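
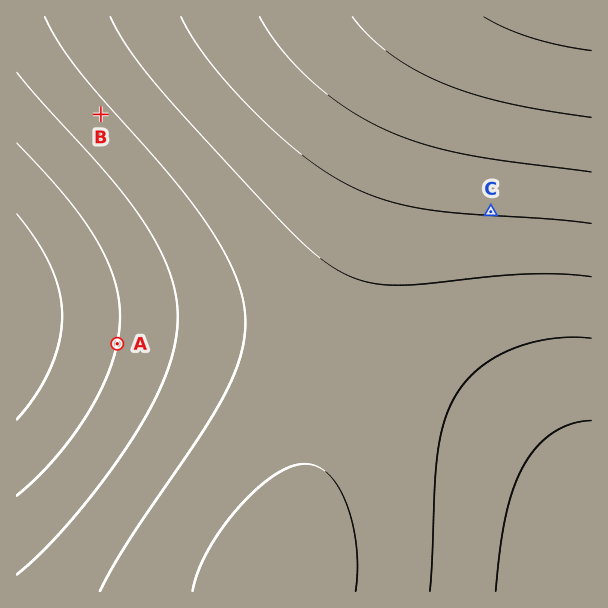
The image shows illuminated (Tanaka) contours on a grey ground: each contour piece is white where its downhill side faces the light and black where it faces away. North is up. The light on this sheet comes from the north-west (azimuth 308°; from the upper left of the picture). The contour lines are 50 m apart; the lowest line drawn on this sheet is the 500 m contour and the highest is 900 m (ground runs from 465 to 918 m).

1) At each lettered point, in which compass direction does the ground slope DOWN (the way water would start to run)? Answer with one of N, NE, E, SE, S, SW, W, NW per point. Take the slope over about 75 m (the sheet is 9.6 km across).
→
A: W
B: SW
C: S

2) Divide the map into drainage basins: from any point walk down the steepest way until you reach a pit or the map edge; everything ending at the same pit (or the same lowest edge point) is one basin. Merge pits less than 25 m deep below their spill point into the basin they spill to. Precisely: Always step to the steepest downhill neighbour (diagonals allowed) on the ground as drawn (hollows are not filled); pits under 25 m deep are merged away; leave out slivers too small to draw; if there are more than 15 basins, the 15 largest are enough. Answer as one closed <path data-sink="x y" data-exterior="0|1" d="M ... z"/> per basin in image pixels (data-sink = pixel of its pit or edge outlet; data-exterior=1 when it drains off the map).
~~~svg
<path data-sink="17 314" data-exterior="1" d="M467 16l-451 1 1 575 261-1 112-400 36-99 18-38z"/><path data-sink="591 591" data-exterior="1" d="M591 16l-123 0-5 5-19 33-32 71-22 66-40 145-38 132-18 72-14 41-1 11 313-1z"/>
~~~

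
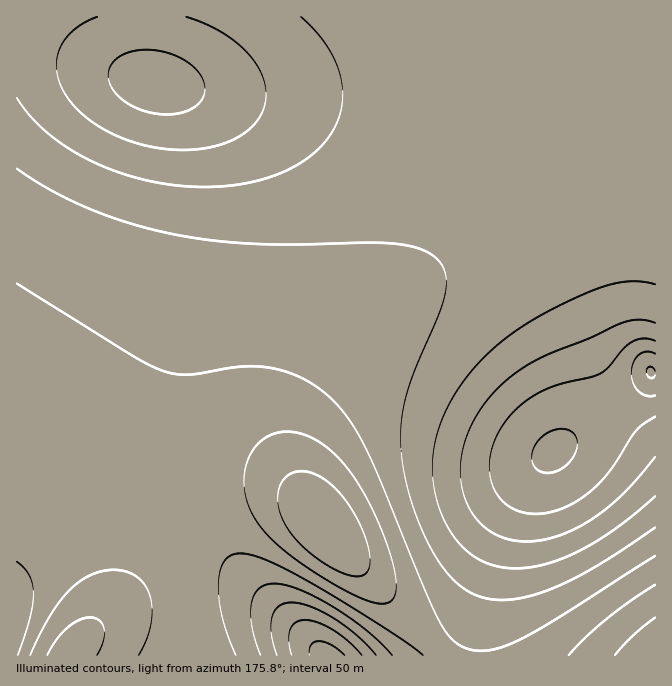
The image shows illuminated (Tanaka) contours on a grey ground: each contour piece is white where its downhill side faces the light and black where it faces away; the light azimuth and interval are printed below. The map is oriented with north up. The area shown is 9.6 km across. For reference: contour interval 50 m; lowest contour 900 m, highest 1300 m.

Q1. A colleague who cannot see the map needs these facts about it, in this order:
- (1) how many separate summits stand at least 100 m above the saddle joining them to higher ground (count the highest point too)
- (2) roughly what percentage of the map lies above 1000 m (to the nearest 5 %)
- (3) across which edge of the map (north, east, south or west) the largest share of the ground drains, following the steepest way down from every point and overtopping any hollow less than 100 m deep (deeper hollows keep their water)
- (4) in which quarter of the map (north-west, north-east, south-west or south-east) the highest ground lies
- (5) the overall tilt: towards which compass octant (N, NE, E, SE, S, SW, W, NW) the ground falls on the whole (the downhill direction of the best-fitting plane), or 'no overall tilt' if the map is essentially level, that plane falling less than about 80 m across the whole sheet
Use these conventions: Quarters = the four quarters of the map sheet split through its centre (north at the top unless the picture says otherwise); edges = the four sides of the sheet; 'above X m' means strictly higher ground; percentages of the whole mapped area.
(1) There are 3 summits with 100 m or more of prominence.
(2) Ground above 1000 m makes up about 75 % of the sheet.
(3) The largest share of the runoff leaves by the southern edge.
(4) Look to the south-east quarter for the highest ground.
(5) The general tilt is down to the south-west (the land rises towards the north-east).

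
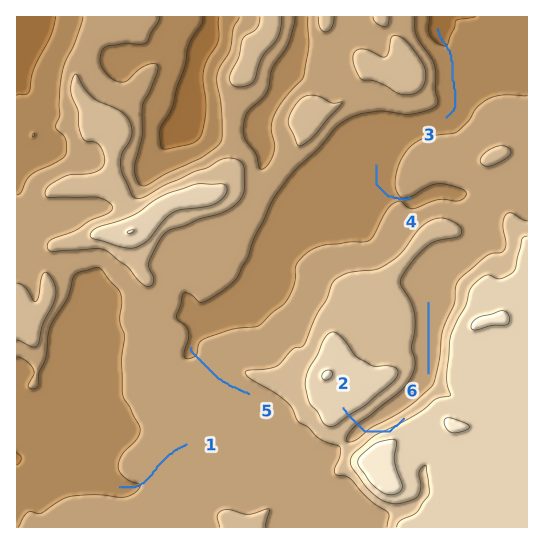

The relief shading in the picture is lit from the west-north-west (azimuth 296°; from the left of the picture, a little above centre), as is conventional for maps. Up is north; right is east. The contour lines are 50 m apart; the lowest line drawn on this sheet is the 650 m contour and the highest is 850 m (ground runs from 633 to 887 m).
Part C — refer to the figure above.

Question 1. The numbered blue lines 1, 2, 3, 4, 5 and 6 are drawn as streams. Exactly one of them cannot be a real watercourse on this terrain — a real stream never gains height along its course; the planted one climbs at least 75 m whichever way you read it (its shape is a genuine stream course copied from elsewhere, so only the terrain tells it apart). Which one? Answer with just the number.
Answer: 2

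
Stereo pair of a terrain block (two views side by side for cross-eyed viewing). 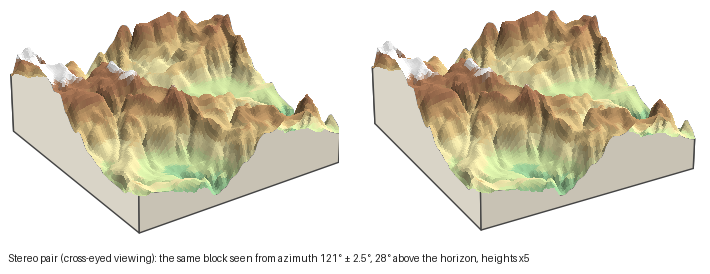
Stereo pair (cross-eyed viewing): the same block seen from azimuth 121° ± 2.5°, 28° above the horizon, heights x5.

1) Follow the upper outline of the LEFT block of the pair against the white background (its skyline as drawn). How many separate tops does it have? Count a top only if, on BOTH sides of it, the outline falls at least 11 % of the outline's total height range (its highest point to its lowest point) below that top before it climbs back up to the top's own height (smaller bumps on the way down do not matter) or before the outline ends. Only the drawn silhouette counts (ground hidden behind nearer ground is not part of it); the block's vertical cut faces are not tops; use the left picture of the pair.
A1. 3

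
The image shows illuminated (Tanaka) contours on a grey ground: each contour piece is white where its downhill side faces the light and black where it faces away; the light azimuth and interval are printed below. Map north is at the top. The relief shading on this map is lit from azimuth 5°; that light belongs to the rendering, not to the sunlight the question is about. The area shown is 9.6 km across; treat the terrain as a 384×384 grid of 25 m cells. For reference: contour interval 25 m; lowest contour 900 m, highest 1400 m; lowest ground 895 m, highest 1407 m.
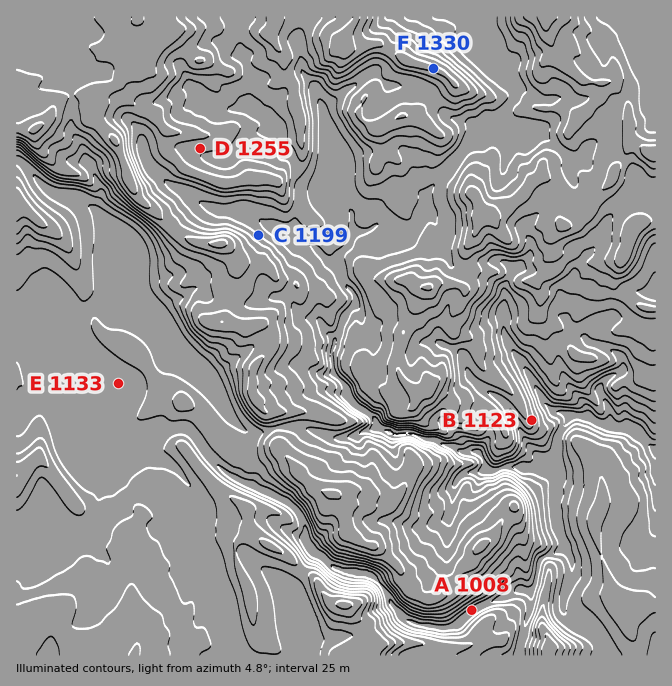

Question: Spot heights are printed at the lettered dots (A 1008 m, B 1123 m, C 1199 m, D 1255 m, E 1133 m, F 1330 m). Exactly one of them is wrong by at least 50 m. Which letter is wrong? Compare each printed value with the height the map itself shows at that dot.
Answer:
B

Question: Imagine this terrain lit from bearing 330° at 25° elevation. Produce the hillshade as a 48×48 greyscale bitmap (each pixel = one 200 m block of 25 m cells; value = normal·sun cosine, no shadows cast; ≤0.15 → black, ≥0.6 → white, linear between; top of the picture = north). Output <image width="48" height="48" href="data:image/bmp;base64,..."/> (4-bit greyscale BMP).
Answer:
<image width="48" height="48" href="data:image/bmp;base64,Qk32BAAAAAAAAHYAAAAoAAAAMAAAADAAAAABAAQAAAAAAIAEAAATCwAAEwsAABAAAAAAAAAAAAAAABEREQAiIiIAMzMzAERERABVVVUAZmZmAHd3dwCIiIgAmZmZAKqqqgC7u7sAzMzMAN3d3QDu7u4A////AIiZq7qpiImZmImZq7unec7sh1ftupmYh4iJqrqpmImZqImZmZmZrMzvuHbty6mYdpiJmqqqmZmZqYmZl1V4qWVb/Kjdu6mIdrqZmaqqmZmZqYmamYZHchAAjdvMipmZmMy6maqqmZmZmYmanv+XRXdABZu8a7qqqqvLqaqpmZmampmazv/oaJulIjV8esuqu6q7uqqpmZmqmYd72nZUmZrJICNKqbqpq6mru6qpmZmpmHeKthADiqrccRM1uqqZmpmaq6qpmZmqqZmadkV3earO1yNEiamImpmZiqqpmZmqqamIaJiZZonN7HJFmqmHeXmYeKupmYmqqamHh4d3VGi93aRFm7qHeFeYmau6mZmavLmWmId3U1et7+plnMqYd0aJqqu7qZmbu6hXq7mZlSSN//6onMqYiGV6qqq7upiqqHZ5vNy6uDIovv26q7qZh8iJmZmrqomoiJiru83Ly5h3hlR4qqqZh+yYmZiKu6qJm7u7zL7u/8l2ZyAjm7zLpsyomamIm7mZqpupl2fLinYxFnUTfu3bpqqYmaqYeIiZlkVnd2ZmEAEzRYZGa8mYZ5mZmZqpmHialnZnmrplcyJWiJV2RGZURpmZmZqqqqmaqZiZqshoqmJYiIeGMhZmVpmZmZmZqrqau4mYiXirq6dIh3iFZBJ6iJmZmZiJmqmYvHeIapqrq8tnd4l3hlE5mJmZmYiJmZhnnJVnWMurqbuGd4doiJdFiJmZmZmZmZZFZ5dndturp3l1doZneZl2iJmZmaqpmZd2iHd4db2rt1ZkZ4h2eHiIh4iZmamZmau6q7h3dW2quVV0NYqWeHeJiIiJiZmZmK3Lmal2d2mpiFRlIViGZ3ZomoiIiJmaqZu6h3eIiZepiZZ4QTiGR3dViYiIeJmaqpmZh3iZmqm83MuphlmoRXdiRnd3eJmauXdniImqmKu87924VUWpZYmUJGVWd5mamHeHiruql4y6vLvJQyJoZWrJIlVXeJmHaKzuyrqYiHq6qrq8dFZ4dEe7UGeZiIdTWKzv25d3iZiZiKqspmZ6mFWcpnq6mHUkiaqYh2VYmZiIh5qqu5ZpqpVqyoqWVWVHqoZTM0NXiZh3mIq7q8p3mqlXqZhCJWh4mGZ4dmZVeZp2eHneuc2niat1h6Q0WImYh3iszLuEaaumZ2au2a3aiau3ZmJFZneIh4mYq6qVaJqodmRL26ztp5q5ehM0VXdniHeHiqqWWJh1VmU2q6q9t3m6rXg1ZolliZmqmZmXaJeXRWh1eZiKuWeqqryGiYdmiau7uZmXaamsqIhkRomIrIaKmKu5moZWd4mImYiYeL2bzKhCNXqomqd5mJqqmph2RGd2aIiHVWy5mZh3eIqXeIh3mJmZmqmHZERXZ4h3RBOZZWirqqqnZ4mYmZqpmZmYZWdomYd3dTAmiJq7qZq6eJqpmZmZmZmZdFiYiIeIqXVGrMy6mZipiImpmZmpmZmYhlZ3iZd5zKeLzLuZmZeHZompmZmqmZmYiHd4irho3cd8zMupmqdnVWmZmQ=="/>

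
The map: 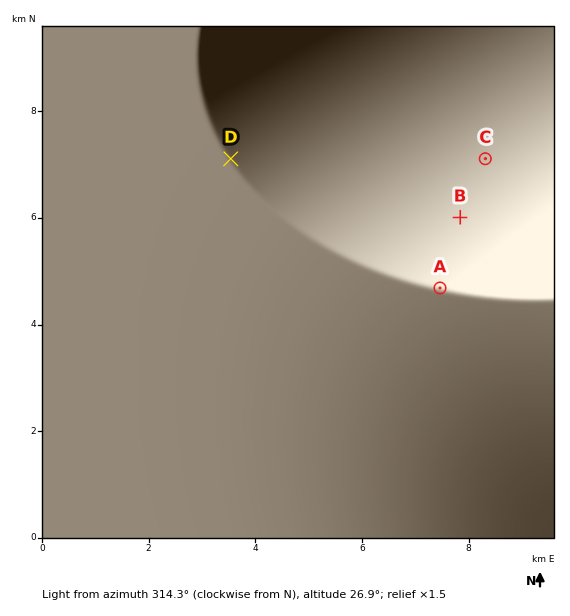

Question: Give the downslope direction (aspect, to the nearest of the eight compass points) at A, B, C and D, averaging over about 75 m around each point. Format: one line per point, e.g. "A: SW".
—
A: N
B: N
C: N
D: NE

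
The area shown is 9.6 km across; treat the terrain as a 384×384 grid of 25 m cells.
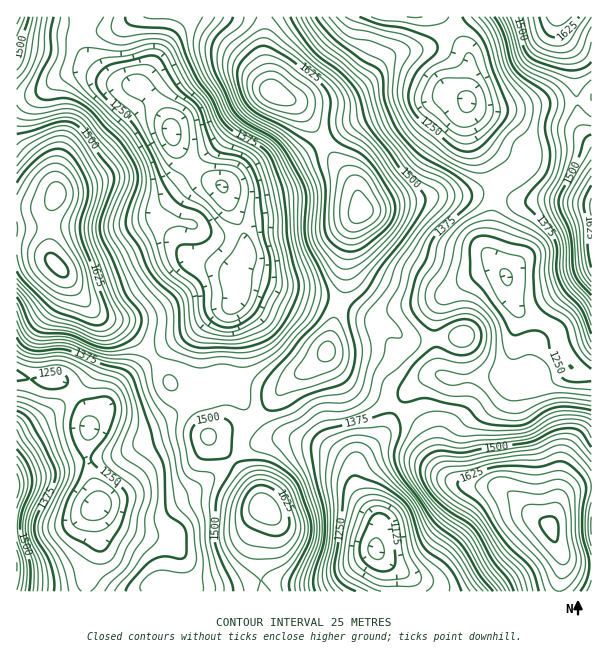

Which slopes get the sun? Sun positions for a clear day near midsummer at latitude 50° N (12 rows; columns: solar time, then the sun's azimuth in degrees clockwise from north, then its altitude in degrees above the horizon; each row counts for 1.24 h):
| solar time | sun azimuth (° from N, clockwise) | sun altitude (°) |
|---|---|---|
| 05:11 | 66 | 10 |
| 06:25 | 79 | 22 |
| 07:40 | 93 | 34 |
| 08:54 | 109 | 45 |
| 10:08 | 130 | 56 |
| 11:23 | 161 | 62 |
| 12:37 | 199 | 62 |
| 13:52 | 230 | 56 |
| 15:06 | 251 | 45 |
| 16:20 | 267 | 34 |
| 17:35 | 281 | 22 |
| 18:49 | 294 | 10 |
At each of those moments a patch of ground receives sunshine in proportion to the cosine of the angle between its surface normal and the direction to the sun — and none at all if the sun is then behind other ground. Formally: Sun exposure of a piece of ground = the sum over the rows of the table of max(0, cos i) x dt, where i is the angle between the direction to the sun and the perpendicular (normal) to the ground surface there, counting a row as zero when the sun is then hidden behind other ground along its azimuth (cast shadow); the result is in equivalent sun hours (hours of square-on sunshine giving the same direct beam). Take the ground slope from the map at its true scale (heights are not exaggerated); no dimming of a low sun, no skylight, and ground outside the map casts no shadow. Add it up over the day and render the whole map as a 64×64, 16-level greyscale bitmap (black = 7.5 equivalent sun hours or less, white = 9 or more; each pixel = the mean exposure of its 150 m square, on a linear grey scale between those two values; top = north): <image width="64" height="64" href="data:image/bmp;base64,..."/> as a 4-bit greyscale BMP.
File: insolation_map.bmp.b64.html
<image width="64" height="64" href="data:image/bmp;base64,Qk12CAAAAAAAAHYAAAAoAAAAQAAAAEAAAAABAAQAAAAAAAAIAAATCwAAEwsAABAAAAAAAAAAAAAAABEREQAiIiIAMzMzAERERABVVVUAZmZmAHd3dwCIiIgAmZmZAKqqqgC7u7sAzMzMAN3d3QDu7u4A////AKmruqmJqrzd3dzMu8zMy6mZhlQQAAE4qrzMu7u7zN3MmJqqupuYibzMu7zMzd3My6qHYgEjRXm8zMu8zMvM3cuHiZqqq6mJq7qJq8zN3d3LqphjI0V4nM3Mu7zMzMzdymVXiZmaqqqqqJq7zN3d3cuqmVNFZ4it3cy7vMzdzdynMjZ4mZiqqqqZq7vM3d3dy6qZREeHd73dzLu7zd3d2nUzNXiImYqqu6q7urzN3d3bqYg1WJh4vN3Mu7vN3d3JZFVnmYiIeKu8u7uqq83d3cuXd0VpmGmszMzLvM3c3bl2eJmqmHdnq7zczLqavd3duXZnRnmYiqvMzMu8zM3MuoeJqru6h2iqq93cy6ms3duWVXhXiaiqqrvMzMzMzLu5iKq7q8u4eaqqzNzLqZrMuXVFeXibqrqaq8zdzMy6qrqZqqu7zMqcu6q8zLqYeKqYZVZ5iau6upq83d3NzKqquqqqq7vMy83Mu7zNy6hmiHZUV4qqvMu6qrzN3MzLqqqqqomqq8zM3dzLu83cuXVVQzRpq8vN3Lqru7qpmZmZmZmYd4iZvN3d3My7zd3cp1RERoq8zMzMu6qZhmVVZ4mZmYdnd3is3M3dzMu83d3JdneJq7zNzMuqmYdUQzJFd4mZh2Z3iau6vN3My7zd3cuqqqu7zN3cypmYdkRDIiJFeJh2Z3iZq6mJvMzMvN3czMzLzMzd3d3LmZiHdlQyEBJGeId4iZqsuoiszMu7zMzN3dzd3d3d3dyqqqqphlQxESRXh3iaq7y7qJvMy6qqvMzd3d3d3d3d3cu7u7uph1VDNEVmZ5q7zLupq8zMupmrvM3d3d3d3d3d3Lu7u7upiIZEQzRWirzNu7urzN3cuqu8zd3d3d3d3d3Lu6mau7qqqFRDM2eJq93MzLvM3d3MzMzM3d3d3d3czMy6qZmqq7u6hlRViaqrzdzcy8zd3MzMzMvN3d3d3czMzLqqqqqrzMy6dnirqrvN3N3Mu8zMzMzMu7zd3d3czMzcy7zMzLzMzdupmszLzd3czdzMu7u8zLuqmrzd3cy8zdzM3d3dzMzMy6vN3Lu8zMu83dy6qZmZmZiIms3dy7zN3d3d3d3MvMu6u83Lqqq6qrzN3LmHZlVWd3eJvNy7vM3d3d3d3curzLuszMy6qqqrvNzLqYdkMjVmZniaupq7zd3M3d3cuqrMubzLvMuqq7zN3Mu6mGUzRWZVVniamqvN3LvMzMqqq7qZu6qs3Lu83dzMy7updVVVeHZWZ5qqvMzLqqmJmIh4iJq7qqvNzM3cupqruqmYdmVomHeIq7vMzLqZl2ZmU2mqvNyqq83d3dqGZ5mqmaqImImZiJmszM3cu6qZh3YkerzN3Lq7zN3duGZ4iIiJqYmqmYiJmrzd3czMuqmZlkV6vMzMu7vN3dyXeJmHZWiXiKupmZqqvd3czMy7y6l1VnervLu6vM3dyoeJmXZUV3Z4q7qqu7vN3dzMy8zMuoZniIu6qru8zdyod4iIdmZ4Z4irqqu7u83d3MzMzMzLl3iYipmZq7zNy4ZniImIiaqImauqqru7zd3dzMzMzMyHiampiIiau7y5dWZ4mZmru6maq7u6q7vN3d3MzMy7u4iaqsqYd4mqqql2ZmeIibu8uqqry7qqq83d3czMzMzLqaq8zLqYiau7uph3eIeKvLzKmZvLqpmbzd3czMzMzMzLu83dy6mJvMzLqZmqmZq7u8hnm7qpmIm83d3MvMzN3dy83d3MuprM3dy6qru6qqqapEabu6mYiJvN3cu7zN3d3c3d3cu7u7zN3Muqu7u7qYhSR5q7upiImrzLqqvM3c3d3d3My7u7q7zcu6q7u8uphERpqqu6qYiavMqImqzMzMzdzLu5mZmau8upqru7u6hmZoq7uru6qqq8uXd4mrqqu8zLuYdmeImquYiau7qpdWiJq8y7u7q7uruoZVZ4h3iazMy5dlZnZ4mYd3iZiIU1iavM3Lu7u7zLuoZVVWdlVom7zMqYd3ZmeJh3Z3ZmMTWazMzcy6q7zMypdVVmZlRFeavMy6mIh4dniHZmdlMAJprN3MzLurzMy6h2VVZmZWeJmrzLuqmZl2aIdlZlUAA4q7zdzLqqvd3Kh2VERWZ2eJmavMu7u7qXVWdlVVQwEmq7vMzKqavN3cmHZURFZmZ4mIiby8u7uoZDRVRERCE1i7u7u6qZrN3dupiGZmZmZomZd4mru6u6h1MjRERFNWisqqqqqqq83dy7upiHdmZoqpmYmaqpmrqpdURDI1dXmryrqqqqvM3dy7u7mId2d4iJqqu7u6qry7updlM0eHibzbu6qarN3dy7uqmYiImod5qrvMzMy7zLzLqYdmipiavNy7qqmrzLqZmYd4mZq7iIq8zMzN3czNzcypiJq8urvMzLu7qqqqmId2VWiaq8uJrMzMzMzd3d3dzMuqvMzbzMzMu7uqmZmIdkNEV4mrzJq8zMy7zMzN3dzMzMvMzd3MzMu7u6mZmHdkM0VnirzNuru7y7q8zMzd3LzMzMzN3MvMy7u6mJmYdlM0VXmrvMzbqqvKqqvMzd3Lu7u7vN3d3M3LuqqYiZh2ZVZWiru7u8yprMqpms3d3Mu7q7vN3d3czdy6mZiImYhlZmeamYiZq8q8yqmazd3MzLu7vMzM3d3d3LqYmZmqmGVmeZhmZ3irzMzbqqq83dzLqry8u7vN3d3dy6mru7uodneIhkRWeKu8zcy6qrzd3M"/>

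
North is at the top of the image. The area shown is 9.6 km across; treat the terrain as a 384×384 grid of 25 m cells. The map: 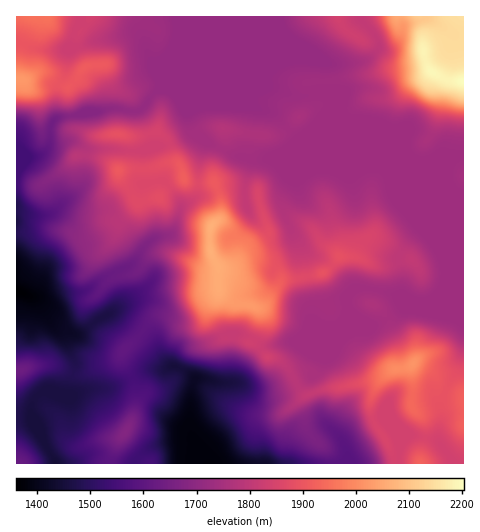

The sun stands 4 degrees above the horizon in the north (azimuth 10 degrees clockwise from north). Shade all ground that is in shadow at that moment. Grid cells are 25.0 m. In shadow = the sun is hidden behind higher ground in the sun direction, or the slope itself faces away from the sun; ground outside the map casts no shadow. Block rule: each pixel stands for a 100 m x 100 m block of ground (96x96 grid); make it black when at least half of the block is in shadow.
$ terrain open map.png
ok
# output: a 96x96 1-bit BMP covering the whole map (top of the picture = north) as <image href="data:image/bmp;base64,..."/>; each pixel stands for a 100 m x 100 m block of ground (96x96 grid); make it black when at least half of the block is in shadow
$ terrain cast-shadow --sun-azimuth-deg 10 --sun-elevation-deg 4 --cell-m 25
<image width="96" height="96" href="data:image/bmp;base64,Qk2+BAAAAAAAAD4AAAAoAAAAYAAAAGAAAAABAAEAAAAAAIAEAAATCwAAEwsAAAIAAAAAAAAA////AAAAAAAB///f////////8A4B////////////8A8B////////////+A8B4////////////B8BgP///////////z8AAAP////////////wGAD////////////4HAAP///////////8PgAP//////////j8P8AP//////////D8P/AP/////////AD8P/wP////P///+AD+f/4f////n///+AD///8f////7///+AD///+f////4////AD/////////8H///gD/////////8AP//gD/////////4AAf/wD/////////4AAD/4D/////////wAAB/4AP////////wAAADwAAf///////ggAAAcAAf//////+BwAAAOAA///////+DwAAAADD////////v+AAAAD///////////wAAAD///////////8GAAD////////////PwAD/////////////4AD//////////////gD//////////////wD/////////P////wD////////+f////wD////////gf////wD///////wAf////wD///////AAf////4D//////gAAf////4D/////+AAAf////4D//////AAAP////4D//////AAAB////4D//////gAAAP///8D//////gAAAA///8D//////MAAAA/7/8D/////8MAAAA/D/8D/////w8AAAGAD/8D//P//x4AAAOAD/+D//f///wAAAYAD/+D/+f///5gAAwAD/+D/8////5wAAwAD/+D/5////7wABgAD/+D/5////xwABAAD//D//////BgAAAAD//D/////+AAAAAAD//D/////+AAwAAAD//D/////+AAwAAAH//D///+PfAAwAAAv//j///8Ef4AgAAB///j///8Af8AAAAB///j///8Af+AAAAB///j///4Af8AAAAB///j///4A+AAAAAB///z///4H4AAAAAB///z///wHwAAAAAB///z///ABwAAAAAB///z//+AAAAAAAAB///z///AAAAAAAAA///7/8f+AAAAOAAA///7////gAAg/AAA///7////wADj/AAA///7////uAHn8AAA//////gwAAHAAAAA//////wAAAEAACAA//////8AAAAAACAA///////AAAAAAAAA///////8AAAAAAAB////////AAAAAAAB////////gAAAAAAB////////gAAAAAAA///////+QAAAAAAcf//////4AAAAAAB+f///gz/wAAAAAAD////+DA/wAAAAAAD////8HAfwAAAAAAH///+ACAf4AAAAAAH/f/4AAAfwAAAAAAP///wAAAAAAAAAAA////gAAAAAAAAAAA////gADgAAAAAAAB////gA/wAAAAAAAD////AD/4AAAAAAAD///8AD/4AAAAAAAD//P8AD/4cAAAAAAH/8P+AD/wfAAAAAAH/4P+AD/gPAAAAAAP/gP+AD+AAAAAAAAH/gf/ADgAAAAAAAAB2AP/gA="/>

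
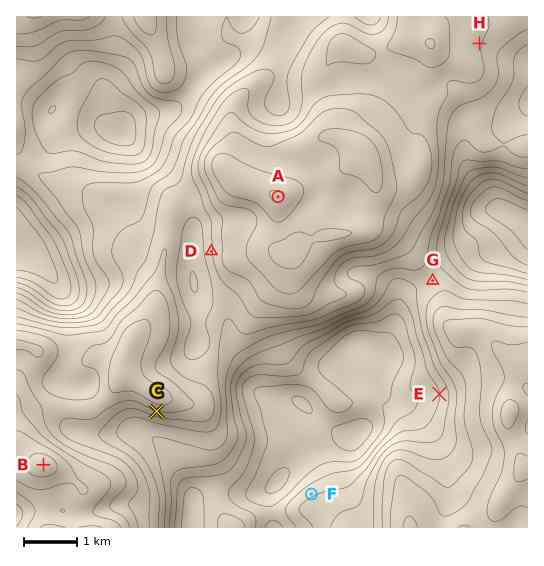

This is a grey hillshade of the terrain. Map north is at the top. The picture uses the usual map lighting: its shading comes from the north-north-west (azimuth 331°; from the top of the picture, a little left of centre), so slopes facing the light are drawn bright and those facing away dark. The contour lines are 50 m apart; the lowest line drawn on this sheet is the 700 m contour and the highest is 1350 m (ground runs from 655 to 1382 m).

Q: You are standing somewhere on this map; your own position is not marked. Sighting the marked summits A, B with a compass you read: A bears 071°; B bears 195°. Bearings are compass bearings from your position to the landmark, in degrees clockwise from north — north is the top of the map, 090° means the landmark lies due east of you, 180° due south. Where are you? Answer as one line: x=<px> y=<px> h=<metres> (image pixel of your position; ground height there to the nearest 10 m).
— x=99 y=258 h=960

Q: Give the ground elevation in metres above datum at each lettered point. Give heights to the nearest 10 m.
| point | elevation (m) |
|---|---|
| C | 1150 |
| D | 1090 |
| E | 900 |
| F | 890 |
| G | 970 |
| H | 1110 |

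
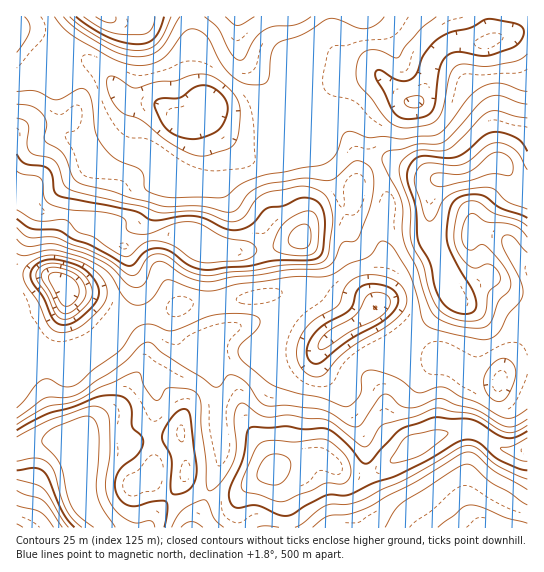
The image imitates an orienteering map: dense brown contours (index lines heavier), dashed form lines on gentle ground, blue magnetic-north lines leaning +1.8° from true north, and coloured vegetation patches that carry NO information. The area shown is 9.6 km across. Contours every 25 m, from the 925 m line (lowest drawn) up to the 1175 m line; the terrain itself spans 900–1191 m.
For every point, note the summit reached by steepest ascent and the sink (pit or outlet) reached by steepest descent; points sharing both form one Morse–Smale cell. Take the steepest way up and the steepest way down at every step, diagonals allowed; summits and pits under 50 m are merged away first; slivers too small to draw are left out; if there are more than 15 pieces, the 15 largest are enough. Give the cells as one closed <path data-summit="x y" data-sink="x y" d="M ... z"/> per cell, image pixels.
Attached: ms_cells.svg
<path data-summit="301 238" data-sink="201 111" d="M26 31l-10 0 0 160 7 2 16 18 8 2 22 2 17 8 16 0 9 16 10 6 6 0 11-5 16-4 31-1 32 14 22 3 26-3 29-8 7-4 6-11 8-9 31-6 7-6 3-11 1-28-2-12-9-11-5-3-30 0-5 8-28 9-25 2-8-3-44-44-7 5-15 3-21-16-28-3-10-7-9-15-18-16-24-8-24-16z"/><path data-summit="74 446" data-sink="65 287" d="M22 272l-6 1 0 174 5 1 13-5 20-3 16 3 5 6 2 9 4 40 6 9 18 21 88 0 16-37 14-38-4-40-30 0-7 10-1-10-6-12-16-17-5-3-7 0-9 4-21 23 8-13 3-8 12-14 7-22 0-9-11-21 0-4-23-2-18-14-26-9-11-12-8-4z"/><path data-summit="271 469" data-sink="375 307" d="M375 309l-41 26-20 17-72 1-16 7-12 8-4 0 7 18 0 24 2 2 18 1 8 6 24 38 4 11 8-4 37-8 9 4 18 13 20 3 16-7 32-22 26-12 20-6 16 2 23 16 9 4 18 0 3-2-1-82-13 1-8 4-7 9-28-5-30-19-26-6-13-7z"/><path data-summit="271 469" data-sink="487 527" d="M471 429l-12 0-26 8-11 7-9 3-32 22-16 7-20-3-18-13-9-4-41 9-27 19-7 9-6 12 2 22 288 1 1-78-25-1-22-16z"/><path data-summit="498 162" data-sink="375 307" d="M393 161l-16 4 10 29 0 15-6 16 0 17 4 11 0 16-5 18-1 15-4 7 21 29 10 9 35 10 30 19 28 5 10-22 19-25 0-143-13-4-9 6-14 16-11 22 0 18 7 28-33 18-6-6-6-28-12-24-2-39 3-11 6-7 3-1-14-2-10-6z"/><path data-summit="301 238" data-sink="375 307" d="M377 165l-8 4-10 10-3 6-1 16-6 8-34 8-8 9-8 13-17 6-17 4-30 3-26-5-24-12-31 1-29 9 12 40-2 30 38-6 21-6 19 0 38-4 22-6 18 0 8 4 8 8 12 18 12 14 30-17 12-9 6-9 1-15 5-18 0-16-4-11 0-17 6-16 0-15z"/><path data-summit="106 17" data-sink="201 111" d="M237 16l-90 0-4 8-21-1-13-7-92 0-1 14 18 3 35 22 24 8 18 16 9 15 10 7 28 3 21 16 15-3 7-5 44 44 8 3 25-2 28-9 5-7-16-2-6-4-6-28-18-25-22-23-6-14z"/><path data-summit="498 162" data-sink="415 102" d="M527 31l-29 6-11 6-34 0-11 5-11 17-3 14-8 19-5 5-13 0-13 6-16 14-4 11 0 13 7 18 17-4 24 10 10 6 23 3 21-4 23-13 7 0 7 7 8 13 11 8z"/><path data-summit="106 17" data-sink="415 102" d="M487 16l-249 0-1 29 6 14 22 23 18 25 6 28 6 4 15 1-1-19 4-15 18-19 11-6 36-6 27 25 10 3 10-16 6-22 11-17 11-5 34 0 4-2 1-6z"/><path data-summit="74 446" data-sink="375 307" d="M291 293l-18 0-22 6-38 4-19 0-21 6-35 6-2 6 9 17 2 13-7 22-12 14-8 16 18-18 9-4 7 0 5 3 16 17 6 12 1 10 7-10 25 0 5-2-2-25-7-18 4 0 12-8 16-7 64 0 11-2 14-14-12-14-12-18-8-8z"/><path data-summit="301 238" data-sink="65 287" d="M19 192l-3 1 0 78 34 5 8 4 11 12 26 9 18 14 21 1 3-17 0-14-12-38-14-8-9-16-16 0-23-10-21-1-10-7-9-12z"/><path data-summit="498 162" data-sink="65 287" d="M501 163l-7 0-27 14-29 3-6 7-3 11 2 39 12 24 6 28 6 6 33-18-7-28 2-23 13-23 10-10 13-7z"/><path data-summit="74 446" data-sink="17 527" d="M57 440l-23 3-18 6 0 78 87 1 1-2-17-19-6-9-2-32-6-20-3-3z"/><path data-summit="301 238" data-sink="415 102" d="M378 75l-36 6-11 6-18 19-4 15 2 19 30 0 11 9 5 17 0 18 4-7 15-12-7-18 0-13 7-15 13-10 13-6 10-1-7-2z"/><path data-summit="271 469" data-sink="65 287" d="M227 412l-8 1 4 40-16 45-11 20-2 10 44 0-1-23 6-12 7-9 22-15-3-12-24-38-8-6z"/>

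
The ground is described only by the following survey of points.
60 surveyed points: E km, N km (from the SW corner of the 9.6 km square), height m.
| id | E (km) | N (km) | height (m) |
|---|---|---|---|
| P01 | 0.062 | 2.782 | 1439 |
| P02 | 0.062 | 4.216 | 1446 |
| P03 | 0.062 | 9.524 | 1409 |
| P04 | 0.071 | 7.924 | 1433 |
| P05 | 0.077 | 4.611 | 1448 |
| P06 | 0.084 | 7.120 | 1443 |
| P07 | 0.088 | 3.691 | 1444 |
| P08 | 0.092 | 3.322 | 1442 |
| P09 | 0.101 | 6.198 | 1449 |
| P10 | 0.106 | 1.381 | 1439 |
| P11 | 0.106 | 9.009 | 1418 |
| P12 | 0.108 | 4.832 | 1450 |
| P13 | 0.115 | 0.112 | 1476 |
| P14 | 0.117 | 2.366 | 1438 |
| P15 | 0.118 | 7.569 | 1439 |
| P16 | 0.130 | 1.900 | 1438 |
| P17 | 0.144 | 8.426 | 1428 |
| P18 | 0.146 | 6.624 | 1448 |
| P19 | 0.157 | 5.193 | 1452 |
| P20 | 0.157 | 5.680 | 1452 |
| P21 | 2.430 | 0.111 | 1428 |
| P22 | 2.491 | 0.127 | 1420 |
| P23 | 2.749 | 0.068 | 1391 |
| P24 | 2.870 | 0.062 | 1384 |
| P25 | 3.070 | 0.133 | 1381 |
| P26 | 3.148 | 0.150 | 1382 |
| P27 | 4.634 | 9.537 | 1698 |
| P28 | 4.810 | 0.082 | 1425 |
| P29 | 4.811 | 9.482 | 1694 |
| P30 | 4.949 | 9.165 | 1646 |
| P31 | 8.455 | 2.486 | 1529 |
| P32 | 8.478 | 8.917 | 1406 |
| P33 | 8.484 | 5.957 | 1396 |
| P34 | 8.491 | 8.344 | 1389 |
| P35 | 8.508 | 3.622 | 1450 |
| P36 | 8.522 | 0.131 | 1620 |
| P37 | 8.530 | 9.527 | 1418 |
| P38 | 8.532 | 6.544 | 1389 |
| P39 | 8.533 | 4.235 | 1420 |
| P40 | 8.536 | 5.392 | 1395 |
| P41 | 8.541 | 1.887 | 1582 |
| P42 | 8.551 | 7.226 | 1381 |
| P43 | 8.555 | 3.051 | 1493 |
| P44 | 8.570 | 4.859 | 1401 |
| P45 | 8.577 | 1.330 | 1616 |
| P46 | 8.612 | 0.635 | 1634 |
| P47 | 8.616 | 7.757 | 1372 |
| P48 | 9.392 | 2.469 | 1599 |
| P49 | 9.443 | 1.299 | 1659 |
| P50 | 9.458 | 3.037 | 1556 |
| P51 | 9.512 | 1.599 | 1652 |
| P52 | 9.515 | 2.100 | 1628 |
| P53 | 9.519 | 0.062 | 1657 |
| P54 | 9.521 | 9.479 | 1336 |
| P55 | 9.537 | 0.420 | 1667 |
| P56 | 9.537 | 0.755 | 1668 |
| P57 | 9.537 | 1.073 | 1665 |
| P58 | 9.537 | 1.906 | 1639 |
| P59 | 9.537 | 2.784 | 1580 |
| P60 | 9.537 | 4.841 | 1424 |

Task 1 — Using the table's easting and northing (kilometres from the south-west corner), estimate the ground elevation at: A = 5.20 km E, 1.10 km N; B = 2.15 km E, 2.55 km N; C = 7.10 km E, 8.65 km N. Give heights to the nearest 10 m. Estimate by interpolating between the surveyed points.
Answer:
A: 1390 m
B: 1460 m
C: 1520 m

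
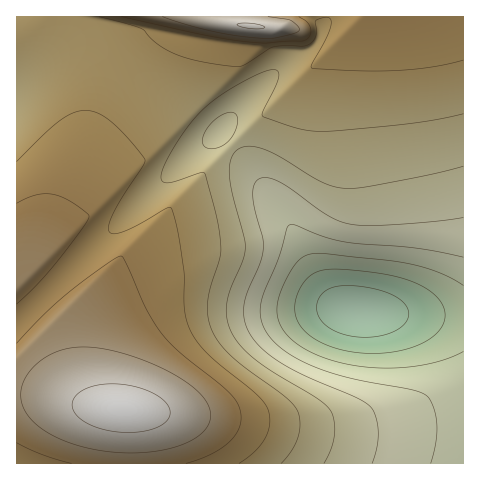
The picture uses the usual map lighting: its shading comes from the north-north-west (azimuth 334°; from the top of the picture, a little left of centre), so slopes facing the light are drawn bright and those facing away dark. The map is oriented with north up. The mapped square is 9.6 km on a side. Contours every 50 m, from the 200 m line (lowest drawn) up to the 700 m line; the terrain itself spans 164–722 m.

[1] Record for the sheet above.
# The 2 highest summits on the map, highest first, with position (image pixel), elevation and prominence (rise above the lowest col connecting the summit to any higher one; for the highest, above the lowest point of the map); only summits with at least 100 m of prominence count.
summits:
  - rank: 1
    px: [123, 410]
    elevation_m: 722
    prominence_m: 558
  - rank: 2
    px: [251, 26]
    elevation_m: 703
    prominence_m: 166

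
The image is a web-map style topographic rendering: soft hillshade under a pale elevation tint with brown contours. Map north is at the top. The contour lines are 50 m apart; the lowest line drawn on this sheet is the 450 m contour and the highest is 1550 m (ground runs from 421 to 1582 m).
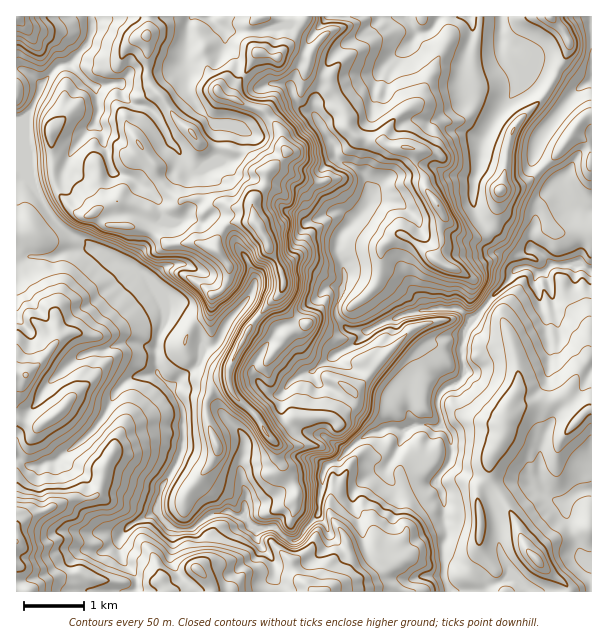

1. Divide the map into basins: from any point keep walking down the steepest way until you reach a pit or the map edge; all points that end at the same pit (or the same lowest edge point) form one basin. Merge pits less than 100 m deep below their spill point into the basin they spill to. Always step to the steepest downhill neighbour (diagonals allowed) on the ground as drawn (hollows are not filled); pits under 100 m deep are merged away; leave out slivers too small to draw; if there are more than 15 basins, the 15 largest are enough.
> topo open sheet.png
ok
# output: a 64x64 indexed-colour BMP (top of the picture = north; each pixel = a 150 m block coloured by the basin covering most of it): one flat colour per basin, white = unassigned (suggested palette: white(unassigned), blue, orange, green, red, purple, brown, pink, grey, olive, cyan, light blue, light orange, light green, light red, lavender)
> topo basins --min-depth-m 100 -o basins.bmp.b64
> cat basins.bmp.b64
<image width="64" height="64" href="data:image/bmp;base64,Qk12CAAAAAAAAHYAAAAoAAAAQAAAAEAAAAABAAQAAAAAAAAIAAATCwAAEwsAABAAAAAAAAAA////ALR3HwAOf/8ALKAsACgn1gC9Z5QAS1aMAMJ34wB/f38AIr28AM++FwDox64AeLv/AIrfmACWmP8A1bDFABERERERERERERERERERERERERERERERERERERERERIiERERERERERERERERERERERERERERERERERERERERIiIRERERERERERERERERERERERERERERERERERERERIiIhERERERERERERERERERERERERERERERERERERERIiIiERERERERERERERERERERERERERERERERERERERIiIiIRERERERERERERERERERERERERERERERERERERIiIiIhEREREREREREREREREREREREREREREREREREREiIiIiERERERERERERERERERERERERERERERERERERESIiIiIRERERERERERERERERERERERERERERERERERESIiIiIhERERERERERERERERERERERERERERERERERERIiIiIiERERERERERERERERERERERERERERERERERERIiIiIiIRERERERERERERERERERERERERERERERERERIiIiIiIhEREREREREREREREREREREREREREREREREREiIiIiIiERERERERERERERERERERERERERERERERERESIiIiIiIRERERERERERERERERERERERERERERERERERIiIiIiIhEREREREREREREREREREREREREREREREREREiIiIiIiERERERERERERERERERERERERERERERERERERIiIiIiIREREREREREREREREREREREREREREREREREREiIiIiIhERERERERERERERERERERERERERERERERERESIiIiIiERERERERERERERERERERERERERERERERERERIiIiIiIRERERERERERERERERERERERERERERERERERESIiIiERERERERERERERERERERERERERERERERERERERERERERERERERERERERERERERERERERERERERERERERERERERERERERERERERERERERERERERERERERERERERERERERERERERERERERERERERERERERERERERERERERERERERERERERERERERERERERERERERERERERERERERERERERERERERERERERERERERERERERERERERERERERERERERERERERERERERERERERERERERERERERERERERERERERERERERERERERERERERERERERERERERERERERERERERERERERERERERERERERERERERERERERERERERERERERERERERERERERERERERERERERERERERERERERERERERERERERERERERERERERERERERERERERERERERERERERERERERERERERERERERERERERERERERERERERERERERERERERERERERERERERERERERERERERERERERERERERERERERERERERERERERERERERERERERERERERERERERERERERERERERERERERERERERERERERERERERERERERERERERERERERERERERERERERERERERERERERERERERERERERERERERERERERERERERERERERERERERERERERERERERERERERERERERERERERERERERERERERERERERERERERERERERERERERERERERERERERERERERERERERERERERERERERERERERERERERERERERERERERERERERERERERERERERERERERERERERERERERERERERERERERERERERERERERERERERERERERERERERERERERERERERERERERERERERERERERERERERERERERERERERERERERERERERERERERERERERERERERERERERERERERERERERERERERERERERERERERERERERERERERERERERERERERERERERERETMxERERERERERERERERERERERERERERERERERERERERMzMREREREREREREREREREREREREREREREREREREREREzMzERERERERERERERERERERERERERERERERERERERERMzMxEREREREREREREREREREREREREREREREREREREREzMzMRERERERERERERERERERERERERERERERERERERETMzMxERERERERERERERERERERERERERERERERERERERMzMzMRERERERERERERERERERERERERERERERERERERETMzMzEREREREREREREREREREREREREREREREREREREREzMzMxERERERERERERERERERERERERERERERERERERERMzMzERERERERERERERERERERERERERERERERERERERETMzMRERERERERERERERERERERERERERERERERERERERMzMxERERERERERERERERERERERERERERERERERERERETMzEREREREREREREREREREREREREREREREREREREREREzMRERERERERERERERERERERERERERERERERERERERETMxERERERERERERERERERERERERERERERERERERERERMzEREREREREREREREREREREREREREREREREREREREREzMRERERERERERERERERERERERERERERERERERERERETMxERERERERERERERERERERERERERERERERERERERETMz"/>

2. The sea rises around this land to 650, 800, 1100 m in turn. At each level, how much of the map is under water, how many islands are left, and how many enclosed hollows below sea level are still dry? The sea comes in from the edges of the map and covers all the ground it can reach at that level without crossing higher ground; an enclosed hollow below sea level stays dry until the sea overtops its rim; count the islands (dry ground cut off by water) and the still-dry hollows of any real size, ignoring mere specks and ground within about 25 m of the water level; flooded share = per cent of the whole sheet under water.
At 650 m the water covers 13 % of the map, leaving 0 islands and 0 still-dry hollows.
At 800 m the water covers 30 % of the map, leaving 2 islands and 0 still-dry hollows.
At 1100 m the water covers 66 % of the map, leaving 1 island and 0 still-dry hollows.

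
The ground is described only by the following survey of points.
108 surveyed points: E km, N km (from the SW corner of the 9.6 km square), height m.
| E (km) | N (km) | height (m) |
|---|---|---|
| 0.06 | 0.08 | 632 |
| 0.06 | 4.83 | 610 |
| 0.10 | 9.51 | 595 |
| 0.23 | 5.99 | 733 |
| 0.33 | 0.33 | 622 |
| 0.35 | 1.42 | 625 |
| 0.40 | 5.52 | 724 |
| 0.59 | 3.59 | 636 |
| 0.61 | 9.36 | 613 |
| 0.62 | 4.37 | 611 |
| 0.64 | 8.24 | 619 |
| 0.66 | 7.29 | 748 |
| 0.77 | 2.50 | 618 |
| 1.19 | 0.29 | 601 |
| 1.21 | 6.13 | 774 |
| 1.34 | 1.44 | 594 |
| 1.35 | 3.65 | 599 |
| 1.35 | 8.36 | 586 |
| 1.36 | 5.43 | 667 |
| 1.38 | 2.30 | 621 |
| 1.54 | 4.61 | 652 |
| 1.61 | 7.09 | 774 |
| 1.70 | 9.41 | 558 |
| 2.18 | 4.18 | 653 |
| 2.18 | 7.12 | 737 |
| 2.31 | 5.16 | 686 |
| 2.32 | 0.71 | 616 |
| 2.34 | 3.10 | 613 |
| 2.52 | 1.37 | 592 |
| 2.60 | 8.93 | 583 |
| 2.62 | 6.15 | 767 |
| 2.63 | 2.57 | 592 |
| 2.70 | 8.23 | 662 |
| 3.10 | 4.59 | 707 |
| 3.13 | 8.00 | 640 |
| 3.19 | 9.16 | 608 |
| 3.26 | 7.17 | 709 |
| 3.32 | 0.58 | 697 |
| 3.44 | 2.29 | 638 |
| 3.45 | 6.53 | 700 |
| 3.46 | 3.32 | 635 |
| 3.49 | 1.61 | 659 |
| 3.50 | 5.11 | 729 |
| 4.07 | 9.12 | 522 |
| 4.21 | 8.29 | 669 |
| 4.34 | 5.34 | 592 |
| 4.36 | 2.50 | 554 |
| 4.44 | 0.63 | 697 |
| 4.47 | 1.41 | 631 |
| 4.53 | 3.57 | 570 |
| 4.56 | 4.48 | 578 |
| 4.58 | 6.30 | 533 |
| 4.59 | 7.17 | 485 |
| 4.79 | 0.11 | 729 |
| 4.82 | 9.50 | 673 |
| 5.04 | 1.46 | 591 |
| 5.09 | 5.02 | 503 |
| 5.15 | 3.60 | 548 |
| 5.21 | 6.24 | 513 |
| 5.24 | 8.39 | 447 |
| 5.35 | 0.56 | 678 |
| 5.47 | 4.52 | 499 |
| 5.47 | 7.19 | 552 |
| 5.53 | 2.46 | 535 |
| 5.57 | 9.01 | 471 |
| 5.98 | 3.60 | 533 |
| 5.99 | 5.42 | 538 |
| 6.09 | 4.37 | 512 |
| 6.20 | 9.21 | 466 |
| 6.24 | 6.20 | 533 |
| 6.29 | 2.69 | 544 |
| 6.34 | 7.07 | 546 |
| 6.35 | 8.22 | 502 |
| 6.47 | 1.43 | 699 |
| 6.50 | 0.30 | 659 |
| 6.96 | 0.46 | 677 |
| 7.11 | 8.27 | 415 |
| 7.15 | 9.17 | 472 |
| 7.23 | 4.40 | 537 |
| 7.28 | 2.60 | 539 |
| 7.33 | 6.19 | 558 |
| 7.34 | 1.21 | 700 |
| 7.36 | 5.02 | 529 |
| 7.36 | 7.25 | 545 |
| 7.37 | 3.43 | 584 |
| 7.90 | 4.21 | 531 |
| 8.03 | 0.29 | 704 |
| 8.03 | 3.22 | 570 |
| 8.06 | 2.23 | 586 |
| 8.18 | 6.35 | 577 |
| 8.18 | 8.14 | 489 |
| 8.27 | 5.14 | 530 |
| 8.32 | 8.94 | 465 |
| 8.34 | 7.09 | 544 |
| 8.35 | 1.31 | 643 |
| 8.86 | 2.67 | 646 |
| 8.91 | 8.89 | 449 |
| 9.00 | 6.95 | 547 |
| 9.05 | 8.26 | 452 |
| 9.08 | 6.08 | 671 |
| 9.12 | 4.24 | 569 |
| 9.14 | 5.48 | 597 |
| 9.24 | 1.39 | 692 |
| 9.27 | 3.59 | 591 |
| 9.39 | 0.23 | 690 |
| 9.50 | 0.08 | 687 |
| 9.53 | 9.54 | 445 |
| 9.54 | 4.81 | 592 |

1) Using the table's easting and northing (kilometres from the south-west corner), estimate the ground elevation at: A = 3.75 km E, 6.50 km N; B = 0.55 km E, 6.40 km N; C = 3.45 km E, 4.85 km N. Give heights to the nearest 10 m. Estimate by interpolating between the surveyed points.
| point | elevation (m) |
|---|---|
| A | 680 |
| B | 770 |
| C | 720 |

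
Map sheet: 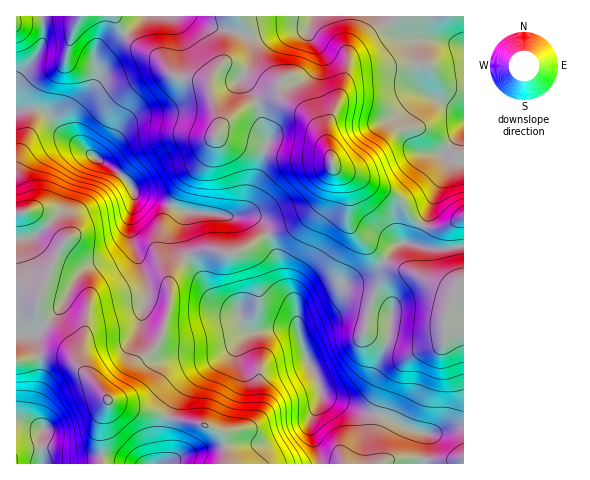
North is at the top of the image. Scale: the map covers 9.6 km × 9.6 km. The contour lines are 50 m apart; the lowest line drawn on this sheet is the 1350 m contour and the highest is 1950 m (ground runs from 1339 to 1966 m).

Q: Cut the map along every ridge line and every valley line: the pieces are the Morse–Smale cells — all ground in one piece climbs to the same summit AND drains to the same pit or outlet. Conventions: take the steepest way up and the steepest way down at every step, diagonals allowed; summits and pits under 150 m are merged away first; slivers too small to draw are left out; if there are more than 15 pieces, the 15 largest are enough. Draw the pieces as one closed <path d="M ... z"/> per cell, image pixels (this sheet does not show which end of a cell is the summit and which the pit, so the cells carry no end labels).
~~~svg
<path d="M239 16l-222 0-1 95 23-2 8 4 17 22 53 36 11 10 6 11 5 4 16 3 30 13 25 1 18 4 23 0 7 3 11 14 22-7 17-11 11-13 13-34-1-14-9-21-11-15-6-6-17-9-10-13-19-5-31-20-9 1 20-10 10-14 2-7-3-8z"/><path d="M39 109l-17 0-6 3 0 249 27-5 23 1 8 4 26 28 8 11-7 20 1 44 123 0 0-20-2-9-6-5-14-6-28-4-20-7-25-5-18-6-3-3 12-7 14-27 25-23 10-37 0-26 9-15 10-9 12-5 16 0 11 4 11-2 28-17-3-8-7-8-6-2-23 0-18-4-25-1-30-13-18-5-13-17-60-42-12-17-5-5z"/><path d="M463 16l-222 0 8 16 0 11-10 14-19 9 8 0 9 5 22 15 19 5 10 13 17 9 17 21 7 14 3 17 5 5 19 6 39 20 6 5 8 14 10 9 14 4 12-1 19-11z"/><path d="M333 165l-16 42-24 19-25 9 9 23 5 23 13 23 3 29 7 23 15 32 0 12-10 21 0 9 8 23 1 10 144 1 1-132-16-2-3-4 0 13-1 3-27 5-12-1-40-14 5-26 9-23 13-13 14 0-16-6-11-6-28-30-4-10 0-31-5-12z"/><path d="M267 235l-31 18-8 1-11-4-16 0-12 5-10 9-9 15 0 26-10 37-25 23-14 27-12 8 62 18 32 6 14 6 7 9 3 25 92 0-1-11-7-19-1-13 10-21 0-12-15-32-7-23-3-29-13-23-5-23z"/><path d="M339 170l-2 1 7 8 4 13-1 26 4 10 28 30 11 6 18 7-16-1-11 9-11 27-5 26 40 14 12 1 27-5 1-3 0-13 3 4 15 1 1-114-19 10-12 1-9-2-15-11-8-14-6-5-39-20z"/><path d="M60 356l-17 0-27 6 0 58 10 2 17 8-3 7 2 27 59 0 1-6-1-38 7-20-14-18-20-21z"/><path d="M21 421l-5 0 0 42 25 1-1-27 3-7z"/>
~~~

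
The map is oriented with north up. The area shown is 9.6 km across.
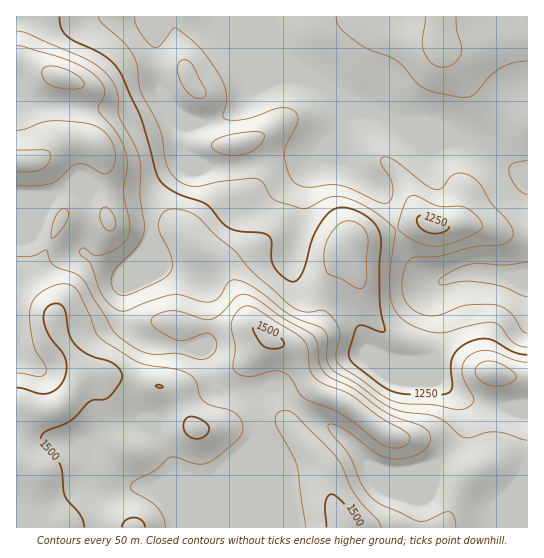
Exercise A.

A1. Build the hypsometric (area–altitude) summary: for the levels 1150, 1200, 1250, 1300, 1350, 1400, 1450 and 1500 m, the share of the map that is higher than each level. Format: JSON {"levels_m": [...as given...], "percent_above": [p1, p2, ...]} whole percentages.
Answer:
{"levels_m": [1150, 1200, 1250, 1300, 1350, 1400, 1450, 1500], "percent_above": [82, 69, 60, 52, 45, 31, 18, 5]}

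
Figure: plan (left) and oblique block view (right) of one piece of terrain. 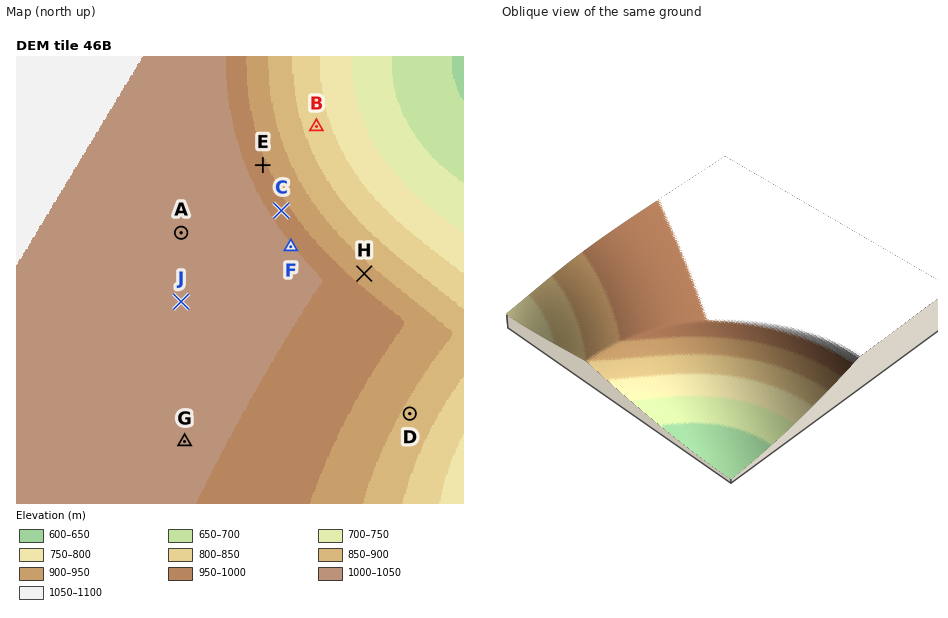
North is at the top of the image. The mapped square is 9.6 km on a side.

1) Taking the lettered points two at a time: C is below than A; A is above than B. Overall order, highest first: A C B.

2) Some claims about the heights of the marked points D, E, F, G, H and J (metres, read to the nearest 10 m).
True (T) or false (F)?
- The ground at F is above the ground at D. T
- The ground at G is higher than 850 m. T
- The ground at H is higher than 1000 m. F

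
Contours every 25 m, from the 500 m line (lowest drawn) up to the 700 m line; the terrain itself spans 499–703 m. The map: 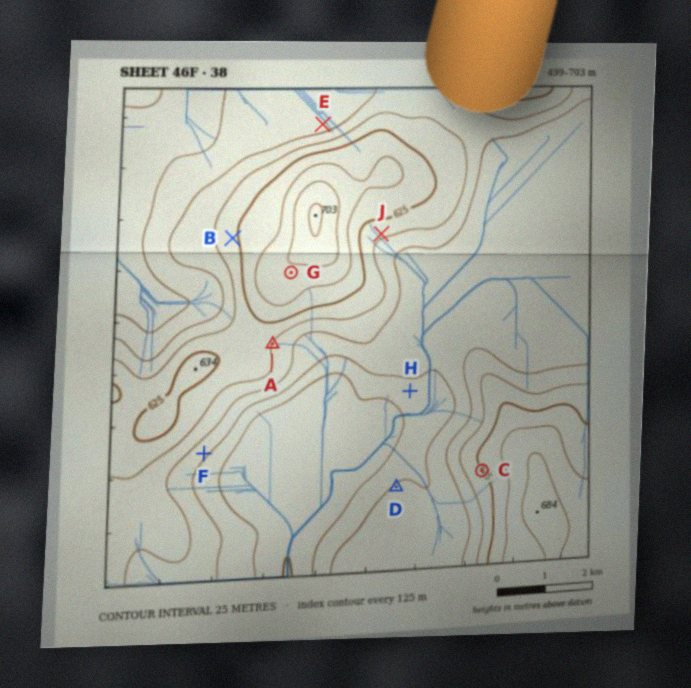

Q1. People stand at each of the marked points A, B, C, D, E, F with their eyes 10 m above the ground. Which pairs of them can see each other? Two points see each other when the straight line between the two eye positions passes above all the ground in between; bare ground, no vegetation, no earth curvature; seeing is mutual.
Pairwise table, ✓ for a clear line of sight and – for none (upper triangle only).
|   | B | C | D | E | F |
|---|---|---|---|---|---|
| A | – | ✓ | ✓ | – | – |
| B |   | – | – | – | – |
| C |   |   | ✓ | – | ✓ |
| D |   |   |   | – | ✓ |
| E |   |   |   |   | – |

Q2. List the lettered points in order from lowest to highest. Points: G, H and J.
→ H J G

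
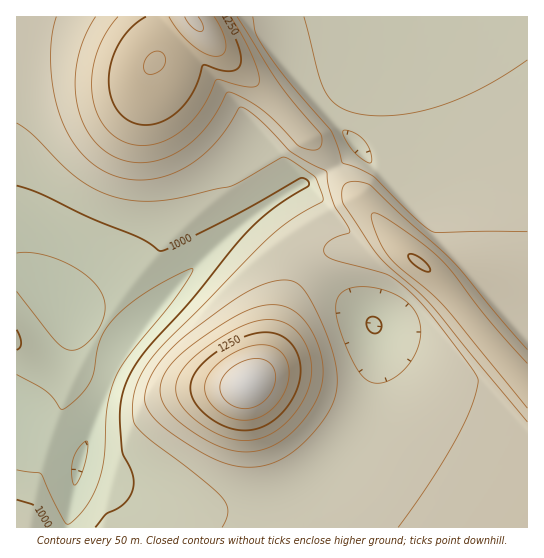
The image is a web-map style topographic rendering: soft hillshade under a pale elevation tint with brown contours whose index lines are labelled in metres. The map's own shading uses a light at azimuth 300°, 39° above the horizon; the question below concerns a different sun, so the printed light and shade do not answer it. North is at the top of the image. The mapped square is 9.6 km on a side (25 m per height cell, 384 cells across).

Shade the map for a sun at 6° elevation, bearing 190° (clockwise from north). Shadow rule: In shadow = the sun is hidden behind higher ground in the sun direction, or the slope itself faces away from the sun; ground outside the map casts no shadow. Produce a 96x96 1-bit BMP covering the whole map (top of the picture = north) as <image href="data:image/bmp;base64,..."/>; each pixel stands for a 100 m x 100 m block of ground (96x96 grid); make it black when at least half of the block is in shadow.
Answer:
<image width="96" height="96" href="data:image/bmp;base64,Qk2+BAAAAAAAAD4AAAAoAAAAYAAAAGAAAAABAAEAAAAAAIAEAAATCwAAEwsAAAIAAAAAAAAA////AAAAAAAAAAAAAAAAAAAAAAAAAAAAAAAAAAAAAAAAAAAAAAAAAAAAAAAAAAAAAAAAAAAAAAAAAAAAAAAAAAAAAAAAAAAAAAAAAAAAAAAAAAAAAAAAAAAAAAAAAAAAAAAAAAAAAAAAAAAAAAAAAAAAAAAAAAAAAAAAAAAAAAAAAAAAAAAAAAAAAAAAAAAAAAAAAAAAAAAAAAAAAAAAAAAAAAAAAAAAAAAAAAAAAAAAAAAAAAAAAAAAAAAAAAAAAAAAAAAAAAAAAAAAAAAAAAAAAAAAAAAAAAAAAAAAAAAAAAAAAAAAAAAAAAAAAAAAAAAAAAAAAAAAAAAAAAAAAAAAAAAAAAAAAAAAAAAAAAAAAAAAAAAAAAAAAAAAAAAAAAAAAAAAAAAAAAAAAAAAAAAAAAAAAAAAAAAAAAAAAAAAAAAAAAAAAAAAAAAAAAAAAAAAAAAAAAAAAAAAAAAAAAAAAAAAAAAAD/gAAAAAAAAAAAHz//8AAAAAAAEAAAP////gAAAAAAMAAAP////+AAAAAAcAAAP/////wAAAAA8AAAP/////4AAAAB8AAAH/////4AAAAB8AAAH/////4AAAAD8AAAD/////4AAAAH8AAAD/////4AAAAP8AAAB/////4AAAAf8AAAA/////wAAAA/8AAAA/////wAAAA/4AAAAf////wAAAB/wAAAAP////gAAAD/gAAAAP////gAAAH/AAAAAH////AAAAP+AAAAAD////AAAAP8AAAAAB///+AAAA/4AAAAAA///+AAAB/wAAAAAAf//+AAAD/gAAAAAAP//8AAAP/gAAAAAAH//8AAAf/AAAAAAAD//8AAA//AAAAAAAB//4AAB//AAAAAAAA//4AAD/+AAAAAAAAf/4AAH/+AAAAAAAAP/4AAP/+AAAAAAAAH/8AAP/+AAAAAAAAD//AAf/8AAAAAAAAB//wA//8AAAAAAAAA//wB//8AAAAAAAAAf/gB//4AAAAAAAAAP/gD//4AAAAAAAAAD9Af//wAAAAAAAAAA8A///wAAAAAAAAAAAB///gAAAAAAAAAAAB///gAAAAAAAAAAAD///AAAAAAAAAAAAB//+AAAAAAAAAAAAB//4AAAAAAAAAAAAB//AAAAAAAAAAAAAD/8AAAAAAAAAAAAAH/4AAAAAAAAAAAAAP/gAAAAAAAAAAAAA/HAAAAAAAAAAAAAB+AAAAAAAAAAAAAAD+AAAAAAAAAAAAAAH+AAAAAAAAAAAAAAP8AAAAAAAAAAAAAAf8AAAAAAAAAAAAAA/8AAAAAAAAAAAAAA/4AAAAAAAAAAAAAB/4AAAAAAAAAAAAAD/4AAAAAAAAAAAAAH/wAAAAAAAAAAAAAP/gAAAAAAAAAAAAAf/AAAAAAAAAAAAAA/+AAAAAAAAAAAAAB/8AAAAAAAAAAAAAD/4AAAAAAAAAAAAAH/wAAAAAAAAAAAAAP/wAAAAAAAAAAAAAf/gAAAAAAAAAAAAB//AAAAAAAAAAAAAD/+AAAAAAAAAAAAAH/+AAAAAAAA="/>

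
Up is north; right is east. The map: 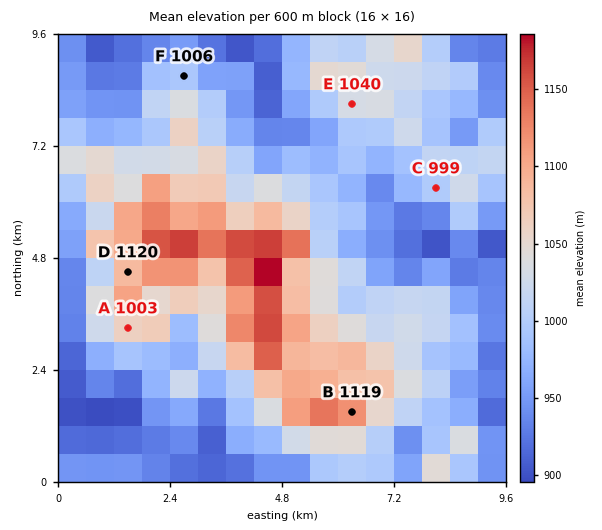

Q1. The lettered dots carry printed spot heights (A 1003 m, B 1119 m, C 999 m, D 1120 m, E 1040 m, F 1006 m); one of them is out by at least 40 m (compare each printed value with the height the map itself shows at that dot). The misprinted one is A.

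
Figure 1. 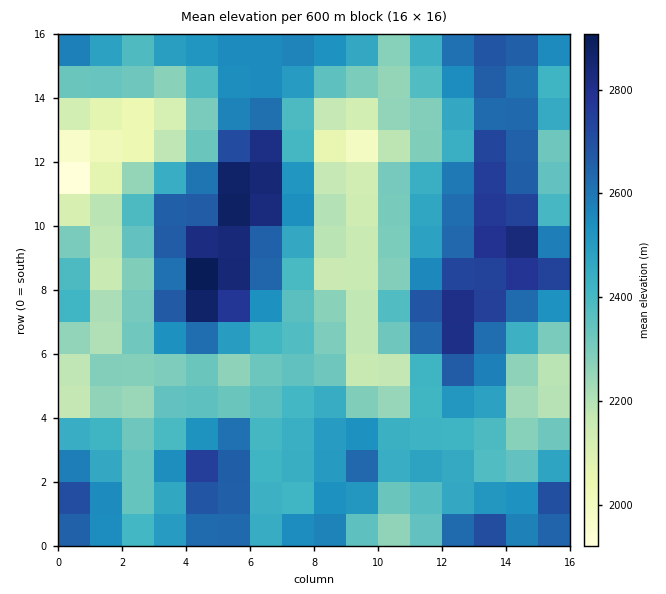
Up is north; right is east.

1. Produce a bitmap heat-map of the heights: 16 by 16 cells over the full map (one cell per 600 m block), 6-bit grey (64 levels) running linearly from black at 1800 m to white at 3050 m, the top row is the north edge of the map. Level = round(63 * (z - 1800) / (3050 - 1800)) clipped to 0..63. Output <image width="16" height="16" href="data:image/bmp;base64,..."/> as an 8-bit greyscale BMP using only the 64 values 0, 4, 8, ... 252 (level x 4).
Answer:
<image width="16" height="16" href="data:image/bmp;base64,Qk02BQAAAAAAADYEAAAoAAAAEAAAABAAAAABAAgAAAAAAAABAAATCwAAEwsAAAABAAAAAAAAAAAAAAEBAQACAgIAAwMDAAQEBAAFBQUABgYGAAcHBwAICAgACQkJAAoKCgALCwsADAwMAA0NDQAODg4ADw8PABAQEAAREREAEhISABMTEwAUFBQAFRUVABYWFgAXFxcAGBgYABkZGQAaGhoAGxsbABwcHAAdHR0AHh4eAB8fHwAgICAAISEhACIiIgAjIyMAJCQkACUlJQAmJiYAJycnACgoKAApKSkAKioqACsrKwAsLCwALS0tAC4uLgAvLy8AMDAwADExMQAyMjIAMzMzADQ0NAA1NTUANjY2ADc3NwA4ODgAOTk5ADo6OgA7OzsAPDw8AD09PQA+Pj4APz8/AEBAQABBQUEAQkJCAENDQwBEREQARUVFAEZGRgBHR0cASEhIAElJSQBKSkoAS0tLAExMTABNTU0ATk5OAE9PTwBQUFAAUVFRAFJSUgBTU1MAVFRUAFVVVQBWVlYAV1dXAFhYWABZWVkAWlpaAFtbWwBcXFwAXV1dAF5eXgBfX18AYGBgAGFhYQBiYmIAY2NjAGRkZABlZWUAZmZmAGdnZwBoaGgAaWlpAGpqagBra2sAbGxsAG1tbQBubm4Ab29vAHBwcABxcXEAcnJyAHNzcwB0dHQAdXV1AHZ2dgB3d3cAeHh4AHl5eQB6enoAe3t7AHx8fAB9fX0Afn5+AH9/fwCAgIAAgYGBAIKCggCDg4MAhISEAIWFhQCGhoYAh4eHAIiIiACJiYkAioqKAIuLiwCMjIwAjY2NAI6OjgCPj48AkJCQAJGRkQCSkpIAk5OTAJSUlACVlZUAlpaWAJeXlwCYmJgAmZmZAJqamgCbm5sAnJycAJ2dnQCenp4An5+fAKCgoAChoaEAoqKiAKOjowCkpKQApaWlAKampgCnp6cAqKioAKmpqQCqqqoAq6urAKysrACtra0Arq6uAK+vrwCwsLAAsbGxALKysgCzs7MAtLS0ALW1tQC2trYAt7e3ALi4uAC5ubkAurq6ALu7uwC8vLwAvb29AL6+vgC/v78AwMDAAMHBwQDCwsIAw8PDAMTExADFxcUAxsbGAMfHxwDIyMgAycnJAMrKygDLy8sAzMzMAM3NzQDOzs4Az8/PANDQ0ADR0dEA0tLSANPT0wDU1NQA1dXVANbW1gDX19cA2NjYANnZ2QDa2toA29vbANzc3ADd3d0A3t7eAN/f3wDg4OAA4eHhAOLi4gDj4+MA5OTkAOXl5QDm5uYA5+fnAOjo6ADp6ekA6urqAOvr6wDs7OwA7e3tAO7u7gDv7+8A8PDwAPHx8QDy8vIA8/PzAPT09AD19fUA9vb2APf39wD4+PgA+fn5APr6+gD7+/sA/Pz8AP39/QD+/v4A////AKyYfIyoqISYnHBccKi4nKy4mGyEtKyAfJSQbHSEkJS0nIRslMCsfICQqICIhHRwiIB8aHiUpHiAjJSAfHx4YGhMXFxscGxwfIRkXHyQiFhQTGRgZGxgbHBoSEx8sJxgUFxQaJSkjHx0ZExoqMykgGR8VGiw2MSUcGBMdLTMwKiUeEhkpODUqHhISGCYvLzEvGRMcLDM0KyEUEhkiKjI0JxAUHissNzQlFBEZISkxLx4GDhcgKTY0JBMRGiAoMCsbCQsMExsuMx4NChMZIC8rGhAODBAZJykeExEXGCEqKiEbGxoYHSUmIxwZFx0mKykfJyIeIyQmJiclIRggKS0rJg="/>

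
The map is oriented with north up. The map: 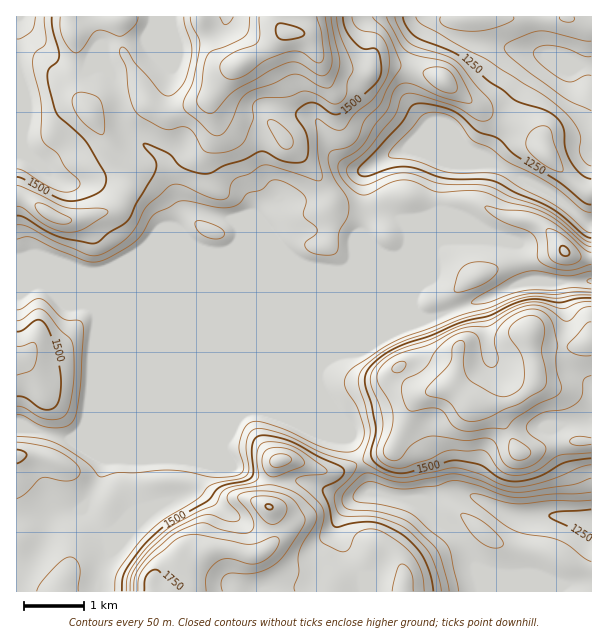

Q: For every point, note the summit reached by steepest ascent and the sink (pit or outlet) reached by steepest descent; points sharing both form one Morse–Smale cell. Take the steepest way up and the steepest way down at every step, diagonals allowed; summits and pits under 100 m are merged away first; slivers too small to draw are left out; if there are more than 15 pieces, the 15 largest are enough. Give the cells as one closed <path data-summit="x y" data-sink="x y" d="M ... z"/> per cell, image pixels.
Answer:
<path data-summit="288 33" data-sink="591 65" d="M428 16l-357 0 1 14 4 12 2 23 4 10 2 30 13 18 13 24 20 20 2 9-5 15-11 17-5 3-34 9-20-2-24-16-12-6-4 0-1 91 13 1 7-5 8 0 72 30 300 1-4-8 0-9 6-10 0-23 21-49 1-14-15-1-14-4-18 0-30 15-22-1-9-7-4-12-14-20-44-49-10-4-23-2-19-12-4-3-2-6 10-15 12-13 29-15 19-18 17-2 4 2 9 8 7 17 13 8 34 6 11-7 21 0 25 6 20 7 34 29 17 10 12 4 24-47 16-17 4-1-14-5-60-9-17-5-21-10z"/><path data-summit="152 591" data-sink="591 65" d="M419 314l-23 2-106 45-44 6-172 72-26-5-18-6-13 0-1 163 257 1 1-8-4-14-8-13-4-3 8-4 10-11-2-20-4-12 2-36 4-7 3-4 14 0 33 12 13 0 21-10-18-42-22-30-2-7 0-11 2-6 9-8 10-6 81-33z"/><path data-summit="528 333" data-sink="591 65" d="M591 282l-70 1-33 15-21 6-29 12-21 3-88 39-11 14 0 11 6 13 18 24 18 42 32-11 23-50 11-9 23-7 6 3 16 16 21 2 6 5 19 39 4 2 13-1 24-9 33-2z"/><path data-summit="152 591" data-sink="591 519" d="M293 460l-14 0-5 7-4 40 4 12 2 20-10 11-8 4 4 3 8 13 5 22 52 0 8-9 25-15 17-22 10 4 15 16 2 9 0 17 188-1-1-71-34-4-42 0-38-18-22-8-11 3-12 7-4 4 3 7-6-6-11-5-43-7-11-30-21 9-13 0z"/><path data-summit="17 359" data-sink="591 65" d="M44 283l-8 0-7 5-13 0 0 140 14 0 39 11 32-11 145-61 44-6 106-45 16-2-296-1z"/><path data-summit="288 33" data-sink="591 224" d="M299 32l-17 2-19 18-29 15-12 13-10 18 6 6 19 12 23 2 10 4 44 49 14 20 4 12 6 5 7 3 18 0 30-15 18 0 14 4 15 0 0-17 6-20 30 1 14-2-3-3 0-4 12-17 7-15-29-15-34-29-20-7-25-6-21 0-11 7-34-6-13-8-7-17-9-8z"/><path data-summit="528 333" data-sink="591 519" d="M450 385l-30 11-8 9-4 15-16 30-31 12 10 31 43 7 11 5 4 5-1-6 4-4 12-7 11-3 22 8 38 18 42 0 25 4 10-1-1-79-33 2-24 9-13 1-4-2-19-39-6-5-21-2z"/><path data-summit="288 33" data-sink="17 17" d="M69 16l-53 1 0 178 17 7 24 16 20 2 34-9 5-3 11-17 5-21-22-23-13-24-13-18-2-30-4-10-2-23z"/><path data-summit="152 591" data-sink="591 65" d="M591 16l-163 1 10 11 21 10 17 5 60 9 14 5-4 1-11 11-11 15-13 26-5 13 28 15 20 26 33 28 5-1z"/><path data-summit="564 251" data-sink="591 65" d="M470 200l-30 1-1 14-21 49 0 23-6 10 0 9 3 6 7 6 6 1 10-3 89-34 37 1 28-2 0-21-4-2-10 0-14-6-8-13-16-15-10-4-32-6z"/><path data-summit="564 251" data-sink="591 224" d="M492 163l-46 0-6 20 0 17 30 0 37 17 27 5 11 6 24 26 9 4 14 0-1-35-12-6-31-25z"/><path data-summit="152 591" data-sink="591 224" d="M510 124l-5 1-6 13-12 17 0 4 4 4 57 29 31 25 12 6 1-31-8-2-18-15-20-22-12-15z"/><path data-summit="152 591" data-sink="591 65" d="M380 546l-4 0-16 22-25 15-7 8 74 1 2-17-2-9-15-16z"/>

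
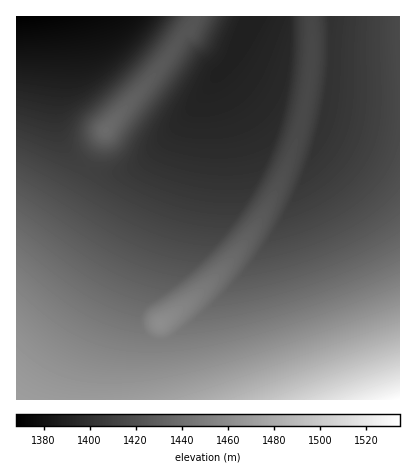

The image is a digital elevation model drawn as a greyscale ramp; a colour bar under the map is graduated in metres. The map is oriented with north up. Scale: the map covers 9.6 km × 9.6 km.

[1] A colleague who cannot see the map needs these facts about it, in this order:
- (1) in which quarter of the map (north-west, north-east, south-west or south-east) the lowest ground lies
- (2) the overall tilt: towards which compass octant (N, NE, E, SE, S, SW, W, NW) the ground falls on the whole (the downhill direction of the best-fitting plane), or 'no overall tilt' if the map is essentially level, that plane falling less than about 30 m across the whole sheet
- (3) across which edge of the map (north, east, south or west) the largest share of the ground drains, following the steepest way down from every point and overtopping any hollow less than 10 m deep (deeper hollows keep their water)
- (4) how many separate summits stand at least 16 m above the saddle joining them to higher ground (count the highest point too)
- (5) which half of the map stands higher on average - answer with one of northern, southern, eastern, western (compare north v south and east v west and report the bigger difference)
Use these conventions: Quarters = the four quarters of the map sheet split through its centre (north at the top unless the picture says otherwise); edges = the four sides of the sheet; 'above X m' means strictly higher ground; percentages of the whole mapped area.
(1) The lowest ground is in the north-west quarter.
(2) On the whole the ground falls towards the north.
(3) The largest share of the runoff leaves by the northern edge.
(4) Counting only tops that stand 16 m proud, the map has 2 summits.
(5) On average the southern half of the map is the higher ground.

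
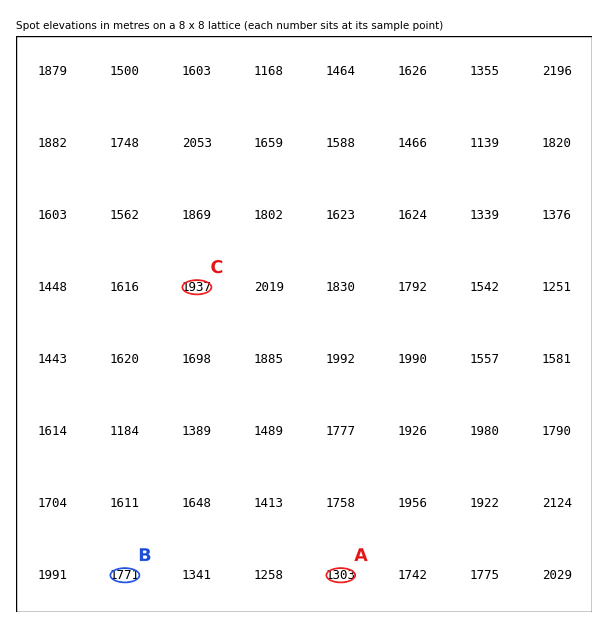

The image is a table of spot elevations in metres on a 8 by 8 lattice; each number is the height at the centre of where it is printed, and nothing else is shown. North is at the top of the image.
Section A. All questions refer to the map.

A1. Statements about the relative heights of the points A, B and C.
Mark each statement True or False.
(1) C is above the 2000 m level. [False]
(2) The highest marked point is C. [True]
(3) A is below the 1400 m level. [True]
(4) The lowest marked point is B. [False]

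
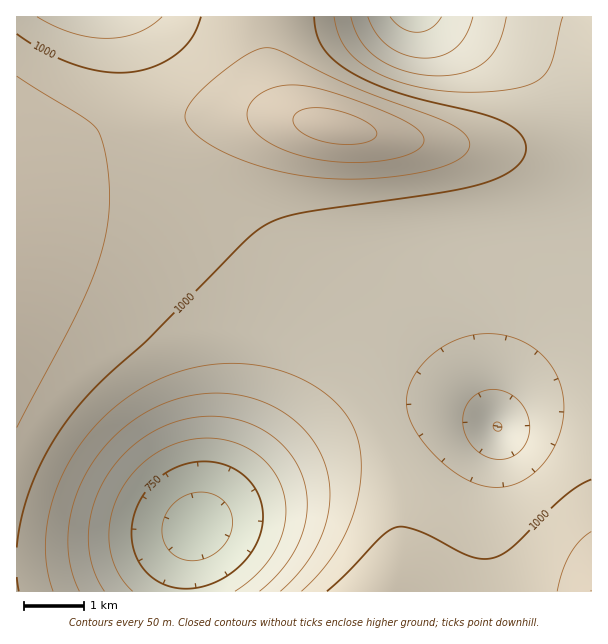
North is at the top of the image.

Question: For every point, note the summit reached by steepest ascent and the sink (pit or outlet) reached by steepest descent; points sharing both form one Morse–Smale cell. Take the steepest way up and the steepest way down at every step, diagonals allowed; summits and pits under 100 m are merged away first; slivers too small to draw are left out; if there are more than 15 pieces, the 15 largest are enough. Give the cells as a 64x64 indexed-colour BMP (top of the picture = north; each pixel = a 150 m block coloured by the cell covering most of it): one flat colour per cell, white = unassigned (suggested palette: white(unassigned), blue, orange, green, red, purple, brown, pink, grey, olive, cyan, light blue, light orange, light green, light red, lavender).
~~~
<image width="64" height="64" href="data:image/bmp;base64,Qk12CAAAAAAAAHYAAAAoAAAAQAAAAEAAAAABAAQAAAAAAAAIAAATCwAAEwsAABAAAAAAAAAA////ALR3HwAOf/8ALKAsACgn1gC9Z5QAS1aMAMJ34wB/f38AIr28AM++FwDox64AeLv/AIrfmACWmP8A1bDFABERERERERERERZmZmZmZmZmZmZmYzMzMzMzMzMzMzMzERERERERERERFmZmZmZmZmZmZmZmMzMzMzMzMzMzMzMREREREREREREWZmZmZmZmZmZmZmYzMzMzMzMzMzMzMxERERERERERERZmZmZmZmZmZmZmZjMzMzMzMzMzMzMzERERERERERERFmZmZmZmZmZmZmZmYzMzMzMzMzMzMzMREREREREREREWZmZmZmZmZmZmZmZjMzMzMzMzMzMzMxERERERERERERFmZmZmZmZmZmZmZmMzMzMzMzMzMzMzERERERERERERERZmZmZmZmZmZmZmYzMzMzMzMzMzMzMREREREREREREREWZmZmZmZmZmZmZjMzMzMzMzMzMzMxERERERERERERERFmZmZmZmZmZmZmMzMzMzMzMzMzMzERERERERERERERERZmZmZmZmZmZmMzMzMzMzMzMzMzMRERERERERERERERERZmZmZmZmZmYzMzMzMzMzMzMzMxEREREREREREREREREWZmZmZmZmZjMzMzMzMzMzMzMzEREREREREREREREREREWZmZmZmZmMzMzMzMzMzMzMzMRERERERERERERERERERFmZmZmZmMzMzMzMzMzMzMzMxERERERERERERERERERERZmZmZmYzMzMzMzMzMzMzMzERERERERERERERERERERERZmZmZjMzMzMzMzMzMzMzMREREREREREREREREREREREWZmZjMzMzMzMzMzMzMzMxEREREREREREREREREREREREWZmMzMzMzMzMzMzMzMzERERERERERERERERERERERERFmMzMzMzMzIiMzMzMzMREREREREREREREREREREREREREzMzMzMiIiIzMzMzMxEREREREREREREREREREREREREiIiIiIiIiIiMzMzMzERERERERERERERERERERERERESIiIiIiIiIiIzMzMzMRERERERERERERERERERERERERIiIiIiIiIiIiMzMzMxEREREREREREREREREREREREREiIiIiIiIiIiIjMzMzEREREREREREREREREREREREREiIiIiIiIiIiIiMzMzMRERERERERERERERERERERERESIiIiIiIiIiIiIjMzMxERERERERERERERERERERERERIiIiIiIiIiIiIiIzMzERERERERERERERERERERERERIiIiIiIiIiIiIiIiMzMREREREREREREREREREREREREiIiIiIiIiIiIiIiIjMxERERERERERERERERERERERESIiIiIiIiIiIiIiIiIwERERERERERERERERERERERESIiIiIiIiIiIiIiIiInARERERERERERERERERERERERIiIiIiIiIiIiIiIiIndxERERERERERERERERERERERIiIiIiIiIiIiIiIiInd3EREREREREREREREREREREREiIiIiIiIiIiIiIiInd3cREREREREREREREREREREREiIiIiIiIiIiIiIiInd3dxEREREREREREREREREREREiIiIiIiIiIiIiIiJ3d3d3ERERERERERERERERERERESIiIiIiIiIiIiIiJ3d3d3cRERERERERERERERERERESIiIiIiIiIiIiIiJ3d3d3dxERERERERERERERERERESIiIiIiIiIiIiIiInd3d3d3ERERERERERERERERERERIiIiIiIiIiIiIiInd3d3d3cRERERERERERERERERERIiIiIiIiIiIiIiIid3d3d3dxEREREREREREREREREREiIiIiIiIiIiIiIiJ3d3d3d3ERERERERERERERERERESIiIiIiIiIiIiIiInd3d3d3cRERERERERERERERERERIiIiIiIiIiIiIiInd3d3d3dxEREREREREREREREREREiIiIiIiIiIiIiIid3d3d3d3URERERERERERERERERESIiIiIiIiIiIiIiJ3d3d3d3dVURERERERERERERERERIiIiIiIiIiIiIiJ3d3d3d3d1VVURERERERERERERERESIiIiIiIiIiIiJ3d3d3d3d3VVVVVRERERERERERERERIiIiIiIiIiIiJ3REREd3d3dVVVVVVVERERERERERERESIiIiIiJERERERERERERHd1VVVVVVVVVRERERERERERIiIkRERERERERERERERERHVVVVVVVVVVVVUREREREREURERERERERERERERERERERVVVVVVVVVVVVVVVVVVVVERERERERERERERERERERERFVVVVVVVVVVVVVVVVVVVEREREREREREREREREREREREVVVVVVVVVVVVVVVVVVVURERERERERERERERERERERERVVVVVVVVVVVVVVVVVVURERERERERERERERERERERERFVVVVVVVVVVVVVVVVVVREREREREREREREREREREREREVVVVVVVVVVVVVVVVVVVERERERERERERERERERERERERVVVVVVVVVVVVVVVVVVURERERERERERERERERERERERFVVVVVVVVVVVVVVVVVVREREREREREREREREREREREREVVVVVVVVVVVVVVVVVVVERERERERERERERERERERERERVVVVVVVVVVVVVVVVVVURERERERERERERERERERERERFVVVVVVVVVVVVVVVVVVRERERERERERERERERERERERE"/>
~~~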